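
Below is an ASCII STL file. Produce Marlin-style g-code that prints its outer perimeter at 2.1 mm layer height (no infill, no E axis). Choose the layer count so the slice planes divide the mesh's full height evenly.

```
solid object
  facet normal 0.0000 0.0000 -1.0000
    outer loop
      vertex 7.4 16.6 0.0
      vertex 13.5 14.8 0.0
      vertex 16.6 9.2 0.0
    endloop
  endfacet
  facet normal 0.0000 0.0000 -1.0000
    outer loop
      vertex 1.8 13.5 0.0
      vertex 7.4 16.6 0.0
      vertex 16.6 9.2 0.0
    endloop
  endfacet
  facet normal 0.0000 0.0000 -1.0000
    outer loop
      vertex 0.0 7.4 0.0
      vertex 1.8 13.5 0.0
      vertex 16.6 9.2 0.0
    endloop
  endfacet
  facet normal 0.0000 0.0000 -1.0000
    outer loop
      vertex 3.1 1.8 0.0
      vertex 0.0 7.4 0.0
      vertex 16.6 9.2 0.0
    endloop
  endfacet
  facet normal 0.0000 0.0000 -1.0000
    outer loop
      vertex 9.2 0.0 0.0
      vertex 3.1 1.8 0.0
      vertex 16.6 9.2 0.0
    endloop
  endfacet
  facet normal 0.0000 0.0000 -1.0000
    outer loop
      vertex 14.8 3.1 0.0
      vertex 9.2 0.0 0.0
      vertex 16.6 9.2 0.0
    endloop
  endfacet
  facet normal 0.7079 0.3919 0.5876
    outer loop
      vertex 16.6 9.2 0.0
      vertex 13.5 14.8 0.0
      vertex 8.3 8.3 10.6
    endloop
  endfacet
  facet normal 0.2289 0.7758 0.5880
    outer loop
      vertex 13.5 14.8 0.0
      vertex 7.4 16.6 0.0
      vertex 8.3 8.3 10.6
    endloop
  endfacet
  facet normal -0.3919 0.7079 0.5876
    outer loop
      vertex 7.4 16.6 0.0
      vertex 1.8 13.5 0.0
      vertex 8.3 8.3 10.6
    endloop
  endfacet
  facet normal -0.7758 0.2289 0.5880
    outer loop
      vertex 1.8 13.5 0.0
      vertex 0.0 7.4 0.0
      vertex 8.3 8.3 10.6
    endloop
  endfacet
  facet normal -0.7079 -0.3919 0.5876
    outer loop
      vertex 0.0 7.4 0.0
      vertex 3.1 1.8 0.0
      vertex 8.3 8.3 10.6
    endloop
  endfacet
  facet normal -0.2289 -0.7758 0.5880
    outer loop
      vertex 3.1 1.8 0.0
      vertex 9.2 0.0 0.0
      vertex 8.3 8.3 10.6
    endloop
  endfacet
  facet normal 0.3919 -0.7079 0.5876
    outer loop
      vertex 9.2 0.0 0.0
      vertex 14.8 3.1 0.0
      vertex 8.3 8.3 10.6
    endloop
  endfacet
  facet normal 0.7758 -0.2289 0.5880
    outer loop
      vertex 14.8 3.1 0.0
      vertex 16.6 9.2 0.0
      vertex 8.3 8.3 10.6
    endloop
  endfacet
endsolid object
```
; perimeter-only toolpath
G21 ; units = mm
G90 ; absolute positioning
G28 ; home
; layer 1
G0 Z2.1
G0 X14.9 Y9.0
G1 X12.5 Y13.5
G1 X7.6 Y14.9
G1 X3.1 Y12.5
G1 X1.7 Y7.6
G1 X4.1 Y3.1
G1 X9.0 Y1.7
G1 X13.5 Y4.1
G1 X14.9 Y9.0
; layer 2
G0 Z4.2
G0 X13.3 Y8.8
G1 X11.4 Y12.2
G1 X7.8 Y13.3
G1 X4.4 Y11.4
G1 X3.3 Y7.8
G1 X5.2 Y4.4
G1 X8.8 Y3.3
G1 X12.2 Y5.2
G1 X13.3 Y8.8
; layer 3
G0 Z6.4
G0 X11.6 Y8.7
G1 X10.4 Y10.9
G1 X7.9 Y11.6
G1 X5.7 Y10.4
G1 X5.0 Y7.9
G1 X6.2 Y5.7
G1 X8.7 Y5.0
G1 X10.9 Y6.2
G1 X11.6 Y8.7
; layer 4
G0 Z8.5
G0 X10.0 Y8.5
G1 X9.3 Y9.6
G1 X8.1 Y10.0
G1 X7.0 Y9.3
G1 X6.6 Y8.1
G1 X7.3 Y7.0
G1 X8.5 Y6.6
G1 X9.6 Y7.3
G1 X10.0 Y8.5
M2 ; end

The solid is a regular 8-sided pyramid, base circumscribed radius ≈ 8.3 mm, apex at z ≈ 10.6 mm. Slicing at Δz = 2.1 mm — 5 equal slices spanning the solid's height, so layer i sits at z = i·h/5 — gives 4 non-empty perimeters. Each is a 8-segment closed polygon; G0 lifts to the layer z and rapids to the start vertex, then G1 traces the edges. The cross-section shrinks linearly with z (the slice at the apex is degenerate and omitted).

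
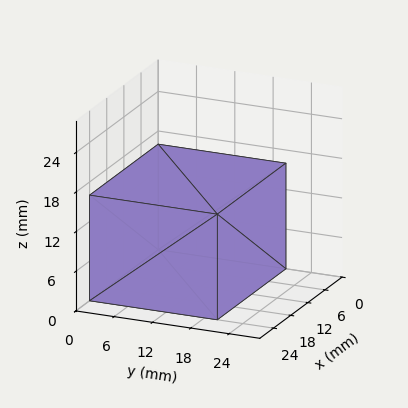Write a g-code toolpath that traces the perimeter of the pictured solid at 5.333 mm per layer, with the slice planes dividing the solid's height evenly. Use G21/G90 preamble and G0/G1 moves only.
Reading the render: the shape is a rectangular box, roughly 24 × 20 mm footprint and 16 mm tall (dimensions read to the nearest mm from the axis ticks). For the g-code, the solid's height is divided into equal slices at the stated Δz and each level perimeter traced with G1 moves after a G0 lift.

; perimeter-only toolpath
G21 ; units = mm
G90 ; absolute positioning
G28 ; home
; layer 1
G0 Z5.333
G0 X0.000 Y0.000
G1 X24.000 Y0.000
G1 X24.000 Y20.000
G1 X0.000 Y20.000
G1 X0.000 Y0.000
; layer 2
G0 Z10.667
G0 X0.000 Y0.000
G1 X24.000 Y0.000
G1 X24.000 Y20.000
G1 X0.000 Y20.000
G1 X0.000 Y0.000
; layer 3
G0 Z16.000
G0 X0.000 Y0.000
G1 X24.000 Y0.000
G1 X24.000 Y20.000
G1 X0.000 Y20.000
G1 X0.000 Y0.000
M2 ; end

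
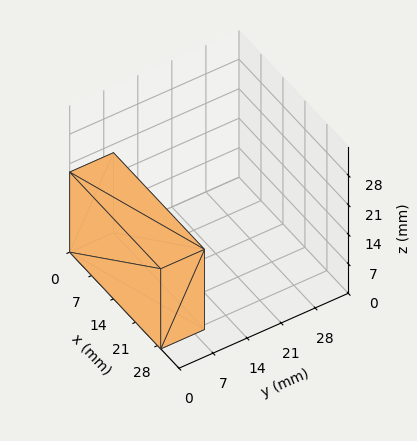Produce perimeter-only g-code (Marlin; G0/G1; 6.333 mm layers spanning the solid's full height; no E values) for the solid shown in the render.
Reading the render: the shape is a rectangular box, roughly 29 × 9 mm footprint and 19 mm tall (dimensions read to the nearest mm from the axis ticks). For the g-code, the solid's height is divided into equal slices at the stated Δz and each level perimeter traced with G1 moves after a G0 lift.

; perimeter-only toolpath
G21 ; units = mm
G90 ; absolute positioning
G28 ; home
; layer 1
G0 Z6.333
G0 X0.000 Y0.000
G1 X29.000 Y0.000
G1 X29.000 Y9.000
G1 X0.000 Y9.000
G1 X0.000 Y0.000
; layer 2
G0 Z12.667
G0 X0.000 Y0.000
G1 X29.000 Y0.000
G1 X29.000 Y9.000
G1 X0.000 Y9.000
G1 X0.000 Y0.000
; layer 3
G0 Z19.000
G0 X0.000 Y0.000
G1 X29.000 Y0.000
G1 X29.000 Y9.000
G1 X0.000 Y9.000
G1 X0.000 Y0.000
M2 ; end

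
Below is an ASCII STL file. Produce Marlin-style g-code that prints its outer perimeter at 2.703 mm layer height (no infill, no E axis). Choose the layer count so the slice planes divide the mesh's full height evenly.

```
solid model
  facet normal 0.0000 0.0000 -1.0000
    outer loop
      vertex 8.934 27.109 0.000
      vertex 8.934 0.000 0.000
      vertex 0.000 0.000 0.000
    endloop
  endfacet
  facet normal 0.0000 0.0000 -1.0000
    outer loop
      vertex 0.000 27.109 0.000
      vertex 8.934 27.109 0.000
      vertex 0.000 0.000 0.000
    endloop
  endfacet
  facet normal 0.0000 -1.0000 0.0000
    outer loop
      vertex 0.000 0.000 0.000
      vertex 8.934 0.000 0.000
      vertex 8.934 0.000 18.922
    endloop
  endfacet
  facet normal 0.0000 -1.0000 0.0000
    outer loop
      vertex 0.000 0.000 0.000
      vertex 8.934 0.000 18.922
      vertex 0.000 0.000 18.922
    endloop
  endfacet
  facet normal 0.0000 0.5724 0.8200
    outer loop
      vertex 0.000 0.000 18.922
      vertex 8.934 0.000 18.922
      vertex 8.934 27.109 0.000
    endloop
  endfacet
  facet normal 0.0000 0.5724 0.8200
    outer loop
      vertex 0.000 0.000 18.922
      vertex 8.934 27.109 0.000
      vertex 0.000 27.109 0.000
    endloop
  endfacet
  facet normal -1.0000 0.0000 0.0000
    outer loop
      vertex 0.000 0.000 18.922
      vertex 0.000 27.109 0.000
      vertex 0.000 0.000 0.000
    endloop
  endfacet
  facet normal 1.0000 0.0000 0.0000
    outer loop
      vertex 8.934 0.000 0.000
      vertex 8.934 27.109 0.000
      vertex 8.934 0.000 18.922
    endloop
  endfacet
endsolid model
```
; perimeter-only toolpath
G21 ; units = mm
G90 ; absolute positioning
G28 ; home
; layer 1
G0 Z2.703
G0 X0.000 Y0.000
G1 X8.934 Y0.000
G1 X8.934 Y23.236
G1 X0.000 Y23.236
G1 X0.000 Y0.000
; layer 2
G0 Z5.406
G0 X0.000 Y0.000
G1 X8.934 Y0.000
G1 X8.934 Y19.364
G1 X0.000 Y19.364
G1 X0.000 Y0.000
; layer 3
G0 Z8.109
G0 X0.000 Y0.000
G1 X8.934 Y0.000
G1 X8.934 Y15.491
G1 X0.000 Y15.491
G1 X0.000 Y0.000
; layer 4
G0 Z10.813
G0 X0.000 Y0.000
G1 X8.934 Y0.000
G1 X8.934 Y11.618
G1 X0.000 Y11.618
G1 X0.000 Y0.000
; layer 5
G0 Z13.516
G0 X0.000 Y0.000
G1 X8.934 Y0.000
G1 X8.934 Y7.745
G1 X0.000 Y7.745
G1 X0.000 Y0.000
; layer 6
G0 Z16.219
G0 X0.000 Y0.000
G1 X8.934 Y0.000
G1 X8.934 Y3.873
G1 X0.000 Y3.873
G1 X0.000 Y0.000
M2 ; end

The solid is a wedge (ramp): 8.93 × 27.1 mm base, rising to 18.9 mm along the y=0 edge and sloping linearly to z=0 at y=27.1. Slicing at Δz = 2.703 mm — 7 equal slices spanning the solid's height, so layer i sits at z = i·h/7 — gives 6 non-empty perimeters. Each is a 4-segment closed polygon; G0 lifts to the layer z and rapids to the start vertex, then G1 traces the edges. The cross-section shrinks linearly with z (the slice at the apex is degenerate and omitted).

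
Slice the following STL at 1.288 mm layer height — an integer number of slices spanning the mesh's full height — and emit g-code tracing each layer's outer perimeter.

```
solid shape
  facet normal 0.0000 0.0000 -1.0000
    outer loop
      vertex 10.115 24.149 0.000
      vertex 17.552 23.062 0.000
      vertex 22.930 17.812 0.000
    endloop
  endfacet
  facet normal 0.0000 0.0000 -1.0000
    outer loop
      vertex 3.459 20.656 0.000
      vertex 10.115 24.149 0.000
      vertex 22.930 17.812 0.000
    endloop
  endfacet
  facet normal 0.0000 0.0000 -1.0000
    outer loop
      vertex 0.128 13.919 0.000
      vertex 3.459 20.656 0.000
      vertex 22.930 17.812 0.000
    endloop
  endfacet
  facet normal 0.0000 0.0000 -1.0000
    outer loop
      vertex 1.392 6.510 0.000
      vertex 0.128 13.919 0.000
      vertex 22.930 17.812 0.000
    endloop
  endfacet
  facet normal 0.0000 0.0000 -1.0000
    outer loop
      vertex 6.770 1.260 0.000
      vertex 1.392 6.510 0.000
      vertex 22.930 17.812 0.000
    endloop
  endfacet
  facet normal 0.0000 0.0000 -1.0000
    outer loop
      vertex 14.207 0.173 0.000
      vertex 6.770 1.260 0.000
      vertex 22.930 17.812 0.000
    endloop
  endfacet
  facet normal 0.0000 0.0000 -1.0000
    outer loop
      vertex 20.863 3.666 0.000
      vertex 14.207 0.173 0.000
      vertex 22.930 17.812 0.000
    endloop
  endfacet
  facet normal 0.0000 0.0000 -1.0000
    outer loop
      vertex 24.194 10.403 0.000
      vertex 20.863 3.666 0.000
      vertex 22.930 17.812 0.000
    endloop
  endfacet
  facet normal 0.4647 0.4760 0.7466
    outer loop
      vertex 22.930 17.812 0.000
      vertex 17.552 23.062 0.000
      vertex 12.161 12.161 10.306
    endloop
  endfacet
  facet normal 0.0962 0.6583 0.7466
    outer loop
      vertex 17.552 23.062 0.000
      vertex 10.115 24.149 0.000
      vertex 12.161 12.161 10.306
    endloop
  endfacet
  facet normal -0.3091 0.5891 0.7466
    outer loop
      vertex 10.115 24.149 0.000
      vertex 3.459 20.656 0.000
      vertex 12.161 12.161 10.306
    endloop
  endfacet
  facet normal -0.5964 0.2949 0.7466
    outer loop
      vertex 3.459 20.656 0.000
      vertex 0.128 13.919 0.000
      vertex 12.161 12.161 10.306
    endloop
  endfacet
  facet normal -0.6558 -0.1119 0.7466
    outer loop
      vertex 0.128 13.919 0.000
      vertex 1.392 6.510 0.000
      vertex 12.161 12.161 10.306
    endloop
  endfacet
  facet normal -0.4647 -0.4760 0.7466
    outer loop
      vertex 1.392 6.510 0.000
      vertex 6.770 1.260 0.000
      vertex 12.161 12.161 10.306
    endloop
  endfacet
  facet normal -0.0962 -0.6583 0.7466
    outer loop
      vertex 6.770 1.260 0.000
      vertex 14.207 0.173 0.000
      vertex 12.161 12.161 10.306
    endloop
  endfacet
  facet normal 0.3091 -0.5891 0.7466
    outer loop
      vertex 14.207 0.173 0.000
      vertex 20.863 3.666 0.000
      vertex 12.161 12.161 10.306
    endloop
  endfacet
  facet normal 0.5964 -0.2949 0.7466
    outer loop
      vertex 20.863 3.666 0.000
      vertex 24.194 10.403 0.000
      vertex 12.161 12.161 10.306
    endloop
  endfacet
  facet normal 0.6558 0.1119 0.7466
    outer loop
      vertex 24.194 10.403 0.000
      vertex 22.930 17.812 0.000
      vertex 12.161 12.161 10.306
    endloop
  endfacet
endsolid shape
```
; perimeter-only toolpath
G21 ; units = mm
G90 ; absolute positioning
G28 ; home
; layer 1
G0 Z1.288
G0 X21.584 Y17.106
G1 X16.878 Y21.699
G1 X10.371 Y22.651
G1 X4.547 Y19.594
G1 X1.632 Y13.699
G1 X2.738 Y7.216
G1 X7.444 Y2.623
G1 X13.951 Y1.671
G1 X19.775 Y4.728
G1 X22.690 Y10.623
G1 X21.584 Y17.106
; layer 2
G0 Z2.576
G0 X20.238 Y16.399
G1 X16.204 Y20.337
G1 X10.627 Y21.152
G1 X5.635 Y18.532
G1 X3.136 Y13.480
G1 X4.084 Y7.923
G1 X8.118 Y3.985
G1 X13.696 Y3.170
G1 X18.688 Y5.790
G1 X21.186 Y10.843
G1 X20.238 Y16.399
; layer 3
G0 Z3.865
G0 X18.892 Y15.693
G1 X15.530 Y18.974
G1 X10.882 Y19.654
G1 X6.722 Y17.470
G1 X4.640 Y13.260
G1 X5.430 Y8.629
G1 X8.792 Y5.348
G1 X13.440 Y4.668
G1 X17.600 Y6.852
G1 X19.682 Y11.062
G1 X18.892 Y15.693
; layer 4
G0 Z5.153
G0 X17.546 Y14.986
G1 X14.857 Y17.611
G1 X11.138 Y18.155
G1 X7.810 Y16.409
G1 X6.144 Y13.040
G1 X6.776 Y9.335
G1 X9.465 Y6.710
G1 X13.184 Y6.167
G1 X16.512 Y7.913
G1 X18.177 Y11.282
G1 X17.546 Y14.986
; layer 5
G0 Z6.441
G0 X16.199 Y14.280
G1 X14.183 Y16.249
G1 X11.394 Y16.657
G1 X8.898 Y15.347
G1 X7.649 Y12.820
G1 X8.123 Y10.042
G1 X10.139 Y8.073
G1 X12.928 Y7.665
G1 X15.424 Y8.975
G1 X16.673 Y11.502
G1 X16.199 Y14.280
; layer 6
G0 Z7.729
G0 X14.853 Y13.574
G1 X13.509 Y14.886
G1 X11.649 Y15.158
G1 X9.986 Y14.285
G1 X9.153 Y12.601
G1 X9.469 Y10.748
G1 X10.813 Y9.436
G1 X12.672 Y9.164
G1 X14.336 Y10.037
G1 X15.169 Y11.721
G1 X14.853 Y13.574
; layer 7
G0 Z9.018
G0 X13.507 Y12.867
G1 X12.835 Y13.524
G1 X11.905 Y13.659
G1 X11.073 Y13.223
G1 X10.657 Y12.381
G1 X10.815 Y11.455
G1 X11.487 Y10.798
G1 X12.417 Y10.662
G1 X13.249 Y11.099
G1 X13.665 Y11.941
G1 X13.507 Y12.867
M2 ; end

The solid is a regular 10-sided pyramid, base circumscribed radius ≈ 12.2 mm, apex at z ≈ 10.3 mm. Slicing at Δz = 1.288 mm — 8 equal slices spanning the solid's height, so layer i sits at z = i·h/8 — gives 7 non-empty perimeters. Each is a 10-segment closed polygon; G0 lifts to the layer z and rapids to the start vertex, then G1 traces the edges. The cross-section shrinks linearly with z (the slice at the apex is degenerate and omitted).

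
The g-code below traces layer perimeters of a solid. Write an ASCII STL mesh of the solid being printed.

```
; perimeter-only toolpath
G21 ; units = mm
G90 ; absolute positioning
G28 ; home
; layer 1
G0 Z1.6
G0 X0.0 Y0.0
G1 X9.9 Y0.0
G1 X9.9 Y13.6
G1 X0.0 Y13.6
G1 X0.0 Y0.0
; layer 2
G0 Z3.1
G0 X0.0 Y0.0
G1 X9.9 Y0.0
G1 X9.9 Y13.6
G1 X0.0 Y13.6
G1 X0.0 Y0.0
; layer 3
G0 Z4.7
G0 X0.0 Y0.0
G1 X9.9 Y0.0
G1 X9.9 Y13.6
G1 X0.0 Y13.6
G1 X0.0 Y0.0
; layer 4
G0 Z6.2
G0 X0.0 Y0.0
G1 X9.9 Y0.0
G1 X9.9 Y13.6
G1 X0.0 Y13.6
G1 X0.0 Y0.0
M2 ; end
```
solid part
  facet normal 0.0000 0.0000 -1.0000
    outer loop
      vertex 9.9 13.6 0.0
      vertex 9.9 0.0 0.0
      vertex 0.0 0.0 0.0
    endloop
  endfacet
  facet normal 0.0000 0.0000 -1.0000
    outer loop
      vertex 0.0 13.6 0.0
      vertex 9.9 13.6 0.0
      vertex 0.0 0.0 0.0
    endloop
  endfacet
  facet normal 0.0000 0.0000 1.0000
    outer loop
      vertex 0.0 0.0 6.2
      vertex 9.9 0.0 6.2
      vertex 9.9 13.6 6.2
    endloop
  endfacet
  facet normal 0.0000 0.0000 1.0000
    outer loop
      vertex 0.0 0.0 6.2
      vertex 9.9 13.6 6.2
      vertex 0.0 13.6 6.2
    endloop
  endfacet
  facet normal 0.0000 -1.0000 0.0000
    outer loop
      vertex 0.0 0.0 0.0
      vertex 9.9 0.0 0.0
      vertex 9.9 0.0 6.2
    endloop
  endfacet
  facet normal 0.0000 -1.0000 0.0000
    outer loop
      vertex 0.0 0.0 0.0
      vertex 9.9 0.0 6.2
      vertex 0.0 0.0 6.2
    endloop
  endfacet
  facet normal 0.0000 1.0000 0.0000
    outer loop
      vertex 9.9 13.6 6.2
      vertex 9.9 13.6 0.0
      vertex 0.0 13.6 0.0
    endloop
  endfacet
  facet normal 0.0000 1.0000 0.0000
    outer loop
      vertex 0.0 13.6 6.2
      vertex 9.9 13.6 6.2
      vertex 0.0 13.6 0.0
    endloop
  endfacet
  facet normal -1.0000 0.0000 0.0000
    outer loop
      vertex 0.0 13.6 6.2
      vertex 0.0 13.6 0.0
      vertex 0.0 0.0 0.0
    endloop
  endfacet
  facet normal -1.0000 0.0000 0.0000
    outer loop
      vertex 0.0 0.0 6.2
      vertex 0.0 13.6 6.2
      vertex 0.0 0.0 0.0
    endloop
  endfacet
  facet normal 1.0000 0.0000 0.0000
    outer loop
      vertex 9.9 0.0 0.0
      vertex 9.9 13.6 0.0
      vertex 9.9 13.6 6.2
    endloop
  endfacet
  facet normal 1.0000 0.0000 0.0000
    outer loop
      vertex 9.9 0.0 0.0
      vertex 9.9 13.6 6.2
      vertex 9.9 0.0 6.2
    endloop
  endfacet
endsolid part

The G0 Z moves step by Δz≈1.6 mm. Every layer's G1 loop is the same polygon, so the solid is a straight extrusion of it from z=0 to z≈6.2. Closing with flat bottom and top caps and triangulating gives 12 facets — a rectangular box, roughly 9.9 × 13.6 mm footprint and 6.2 mm tall.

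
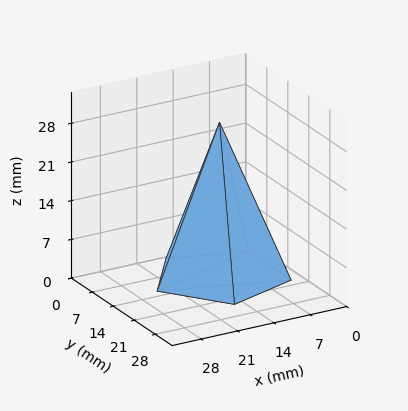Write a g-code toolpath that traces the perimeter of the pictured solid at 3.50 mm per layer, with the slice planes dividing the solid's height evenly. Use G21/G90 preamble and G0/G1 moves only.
Reading the render: the shape is a regular 5-sided pyramid, base circumscribed radius ≈ 12 mm, apex at z ≈ 28 mm (dimensions read to the nearest mm from the axis ticks). For the g-code, the solid's height is divided into equal slices at the stated Δz and each level perimeter traced with G1 moves after a G0 lift.

; perimeter-only toolpath
G21 ; units = mm
G90 ; absolute positioning
G28 ; home
; layer 1
G0 Z3.50
G0 X22.50 Y12.00
G1 X15.25 Y21.98
G1 X3.50 Y18.17
G1 X3.50 Y5.83
G1 X15.25 Y2.02
G1 X22.50 Y12.00
; layer 2
G0 Z7.00
G0 X21.00 Y12.00
G1 X14.78 Y20.56
G1 X4.72 Y17.29
G1 X4.72 Y6.71
G1 X14.78 Y3.44
G1 X21.00 Y12.00
; layer 3
G0 Z10.50
G0 X19.50 Y12.00
G1 X14.32 Y19.13
G1 X5.93 Y16.41
G1 X5.93 Y7.59
G1 X14.32 Y4.87
G1 X19.50 Y12.00
; layer 4
G0 Z14.00
G0 X18.00 Y12.00
G1 X13.86 Y17.70
G1 X7.14 Y15.53
G1 X7.14 Y8.47
G1 X13.86 Y6.29
G1 X18.00 Y12.00
; layer 5
G0 Z17.50
G0 X16.50 Y12.00
G1 X13.39 Y16.28
G1 X8.36 Y14.64
G1 X8.36 Y9.36
G1 X13.39 Y7.72
G1 X16.50 Y12.00
; layer 6
G0 Z21.00
G0 X15.00 Y12.00
G1 X12.93 Y14.85
G1 X9.57 Y13.76
G1 X9.57 Y10.24
G1 X12.93 Y9.15
G1 X15.00 Y12.00
; layer 7
G0 Z24.50
G0 X13.50 Y12.00
G1 X12.46 Y13.43
G1 X10.79 Y12.88
G1 X10.79 Y11.12
G1 X12.46 Y10.57
G1 X13.50 Y12.00
M2 ; end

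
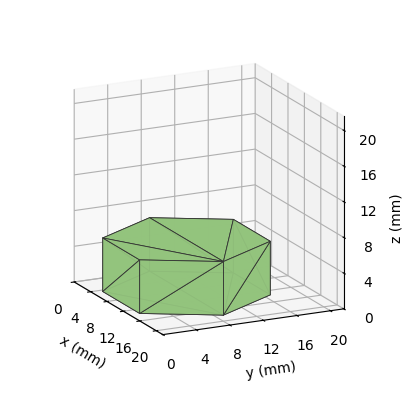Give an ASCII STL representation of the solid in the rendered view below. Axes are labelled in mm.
Reading the render: the shape is a regular 6-sided prism (a cylinder approximated with 6 flat sides), circumscribed radius ≈ 9 mm, height ≈ 6 mm (dimensions read to the nearest mm from the axis ticks). For the STL, each face is triangulated and given an outward normal.

solid part
  facet normal 0.0000 0.0000 -1.0000
    outer loop
      vertex 4.500 16.794 0.000
      vertex 13.500 16.794 0.000
      vertex 18.000 9.000 0.000
    endloop
  endfacet
  facet normal 0.0000 0.0000 -1.0000
    outer loop
      vertex 0.000 9.000 0.000
      vertex 4.500 16.794 0.000
      vertex 18.000 9.000 0.000
    endloop
  endfacet
  facet normal 0.0000 0.0000 -1.0000
    outer loop
      vertex 4.500 1.206 0.000
      vertex 0.000 9.000 0.000
      vertex 18.000 9.000 0.000
    endloop
  endfacet
  facet normal 0.0000 0.0000 -1.0000
    outer loop
      vertex 13.500 1.206 0.000
      vertex 4.500 1.206 0.000
      vertex 18.000 9.000 0.000
    endloop
  endfacet
  facet normal 0.0000 0.0000 1.0000
    outer loop
      vertex 18.000 9.000 6.000
      vertex 13.500 16.794 6.000
      vertex 4.500 16.794 6.000
    endloop
  endfacet
  facet normal 0.0000 0.0000 1.0000
    outer loop
      vertex 18.000 9.000 6.000
      vertex 4.500 16.794 6.000
      vertex 0.000 9.000 6.000
    endloop
  endfacet
  facet normal 0.0000 0.0000 1.0000
    outer loop
      vertex 18.000 9.000 6.000
      vertex 0.000 9.000 6.000
      vertex 4.500 1.206 6.000
    endloop
  endfacet
  facet normal 0.0000 0.0000 1.0000
    outer loop
      vertex 18.000 9.000 6.000
      vertex 4.500 1.206 6.000
      vertex 13.500 1.206 6.000
    endloop
  endfacet
  facet normal 0.8660 0.5000 0.0000
    outer loop
      vertex 18.000 9.000 0.000
      vertex 13.500 16.794 0.000
      vertex 13.500 16.794 6.000
    endloop
  endfacet
  facet normal 0.8660 0.5000 0.0000
    outer loop
      vertex 18.000 9.000 0.000
      vertex 13.500 16.794 6.000
      vertex 18.000 9.000 6.000
    endloop
  endfacet
  facet normal 0.0000 1.0000 0.0000
    outer loop
      vertex 13.500 16.794 0.000
      vertex 4.500 16.794 0.000
      vertex 4.500 16.794 6.000
    endloop
  endfacet
  facet normal 0.0000 1.0000 0.0000
    outer loop
      vertex 13.500 16.794 0.000
      vertex 4.500 16.794 6.000
      vertex 13.500 16.794 6.000
    endloop
  endfacet
  facet normal -0.8660 0.5000 0.0000
    outer loop
      vertex 4.500 16.794 0.000
      vertex 0.000 9.000 0.000
      vertex 0.000 9.000 6.000
    endloop
  endfacet
  facet normal -0.8660 0.5000 0.0000
    outer loop
      vertex 4.500 16.794 0.000
      vertex 0.000 9.000 6.000
      vertex 4.500 16.794 6.000
    endloop
  endfacet
  facet normal -0.8660 -0.5000 0.0000
    outer loop
      vertex 0.000 9.000 0.000
      vertex 4.500 1.206 0.000
      vertex 4.500 1.206 6.000
    endloop
  endfacet
  facet normal -0.8660 -0.5000 0.0000
    outer loop
      vertex 0.000 9.000 0.000
      vertex 4.500 1.206 6.000
      vertex 0.000 9.000 6.000
    endloop
  endfacet
  facet normal 0.0000 -1.0000 0.0000
    outer loop
      vertex 4.500 1.206 0.000
      vertex 13.500 1.206 0.000
      vertex 13.500 1.206 6.000
    endloop
  endfacet
  facet normal 0.0000 -1.0000 0.0000
    outer loop
      vertex 4.500 1.206 0.000
      vertex 13.500 1.206 6.000
      vertex 4.500 1.206 6.000
    endloop
  endfacet
  facet normal 0.8660 -0.5000 0.0000
    outer loop
      vertex 13.500 1.206 0.000
      vertex 18.000 9.000 0.000
      vertex 18.000 9.000 6.000
    endloop
  endfacet
  facet normal 0.8660 -0.5000 0.0000
    outer loop
      vertex 13.500 1.206 0.000
      vertex 18.000 9.000 6.000
      vertex 13.500 1.206 6.000
    endloop
  endfacet
endsolid part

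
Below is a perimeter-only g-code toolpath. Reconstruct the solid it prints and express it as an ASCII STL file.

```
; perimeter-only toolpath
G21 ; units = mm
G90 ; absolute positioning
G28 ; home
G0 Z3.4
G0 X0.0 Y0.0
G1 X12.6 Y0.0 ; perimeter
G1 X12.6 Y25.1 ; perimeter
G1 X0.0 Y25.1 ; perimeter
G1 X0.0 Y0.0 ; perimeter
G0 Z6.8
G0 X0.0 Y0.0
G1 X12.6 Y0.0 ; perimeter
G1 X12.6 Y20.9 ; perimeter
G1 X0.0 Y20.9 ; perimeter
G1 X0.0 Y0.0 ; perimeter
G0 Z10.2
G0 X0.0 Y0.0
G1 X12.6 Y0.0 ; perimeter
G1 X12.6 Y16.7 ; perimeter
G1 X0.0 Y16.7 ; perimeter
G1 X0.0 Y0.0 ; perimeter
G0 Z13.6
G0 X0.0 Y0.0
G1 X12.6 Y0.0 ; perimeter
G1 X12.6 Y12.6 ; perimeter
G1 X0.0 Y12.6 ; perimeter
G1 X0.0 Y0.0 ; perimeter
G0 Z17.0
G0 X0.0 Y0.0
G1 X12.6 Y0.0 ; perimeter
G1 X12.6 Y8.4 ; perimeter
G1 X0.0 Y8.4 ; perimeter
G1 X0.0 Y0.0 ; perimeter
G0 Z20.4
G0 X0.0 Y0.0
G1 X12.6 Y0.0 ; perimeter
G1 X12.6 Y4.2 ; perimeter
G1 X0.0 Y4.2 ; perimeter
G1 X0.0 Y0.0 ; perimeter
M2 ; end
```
solid part
  facet normal 0.0000 0.0000 -1.0000
    outer loop
      vertex 12.6 29.3 0.0
      vertex 12.6 0.0 0.0
      vertex 0.0 0.0 0.0
    endloop
  endfacet
  facet normal 0.0000 0.0000 -1.0000
    outer loop
      vertex 0.0 29.3 0.0
      vertex 12.6 29.3 0.0
      vertex 0.0 0.0 0.0
    endloop
  endfacet
  facet normal 0.0000 -1.0000 0.0000
    outer loop
      vertex 0.0 0.0 0.0
      vertex 12.6 0.0 0.0
      vertex 12.6 0.0 23.8
    endloop
  endfacet
  facet normal 0.0000 -1.0000 0.0000
    outer loop
      vertex 0.0 0.0 0.0
      vertex 12.6 0.0 23.8
      vertex 0.0 0.0 23.8
    endloop
  endfacet
  facet normal 0.0000 0.6305 0.7762
    outer loop
      vertex 0.0 0.0 23.8
      vertex 12.6 0.0 23.8
      vertex 12.6 29.3 0.0
    endloop
  endfacet
  facet normal 0.0000 0.6305 0.7762
    outer loop
      vertex 0.0 0.0 23.8
      vertex 12.6 29.3 0.0
      vertex 0.0 29.3 0.0
    endloop
  endfacet
  facet normal -1.0000 0.0000 0.0000
    outer loop
      vertex 0.0 0.0 23.8
      vertex 0.0 29.3 0.0
      vertex 0.0 0.0 0.0
    endloop
  endfacet
  facet normal 1.0000 0.0000 0.0000
    outer loop
      vertex 12.6 0.0 0.0
      vertex 12.6 29.3 0.0
      vertex 12.6 0.0 23.8
    endloop
  endfacet
endsolid part

The G0 Z moves step by Δz≈3.4 mm. The G1 loops shrink linearly with z, so the solid tapers from its base footprint up to z≈23.8. Closing with a flat bottom cap and the tapered top and triangulating gives 8 facets — a wedge (ramp): 12.6 × 29.3 mm base, rising to 23.8 mm along the y=0 edge and sloping linearly to z=0 at y=29.3.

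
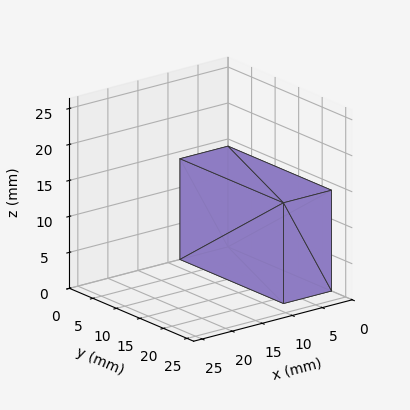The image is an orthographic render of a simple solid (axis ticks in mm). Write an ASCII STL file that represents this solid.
Reading the render: the shape is a rectangular box, roughly 8 × 22 mm footprint and 14 mm tall (dimensions read to the nearest mm from the axis ticks). For the STL, each face is triangulated and given an outward normal.

solid part
  facet normal 0.0000 0.0000 -1.0000
    outer loop
      vertex 8.00 22.00 0.00
      vertex 8.00 0.00 0.00
      vertex 0.00 0.00 0.00
    endloop
  endfacet
  facet normal 0.0000 0.0000 -1.0000
    outer loop
      vertex 0.00 22.00 0.00
      vertex 8.00 22.00 0.00
      vertex 0.00 0.00 0.00
    endloop
  endfacet
  facet normal 0.0000 0.0000 1.0000
    outer loop
      vertex 0.00 0.00 14.00
      vertex 8.00 0.00 14.00
      vertex 8.00 22.00 14.00
    endloop
  endfacet
  facet normal 0.0000 0.0000 1.0000
    outer loop
      vertex 0.00 0.00 14.00
      vertex 8.00 22.00 14.00
      vertex 0.00 22.00 14.00
    endloop
  endfacet
  facet normal 0.0000 -1.0000 0.0000
    outer loop
      vertex 0.00 0.00 0.00
      vertex 8.00 0.00 0.00
      vertex 8.00 0.00 14.00
    endloop
  endfacet
  facet normal 0.0000 -1.0000 0.0000
    outer loop
      vertex 0.00 0.00 0.00
      vertex 8.00 0.00 14.00
      vertex 0.00 0.00 14.00
    endloop
  endfacet
  facet normal 0.0000 1.0000 0.0000
    outer loop
      vertex 8.00 22.00 14.00
      vertex 8.00 22.00 0.00
      vertex 0.00 22.00 0.00
    endloop
  endfacet
  facet normal 0.0000 1.0000 0.0000
    outer loop
      vertex 0.00 22.00 14.00
      vertex 8.00 22.00 14.00
      vertex 0.00 22.00 0.00
    endloop
  endfacet
  facet normal -1.0000 0.0000 0.0000
    outer loop
      vertex 0.00 22.00 14.00
      vertex 0.00 22.00 0.00
      vertex 0.00 0.00 0.00
    endloop
  endfacet
  facet normal -1.0000 0.0000 0.0000
    outer loop
      vertex 0.00 0.00 14.00
      vertex 0.00 22.00 14.00
      vertex 0.00 0.00 0.00
    endloop
  endfacet
  facet normal 1.0000 0.0000 0.0000
    outer loop
      vertex 8.00 0.00 0.00
      vertex 8.00 22.00 0.00
      vertex 8.00 22.00 14.00
    endloop
  endfacet
  facet normal 1.0000 0.0000 0.0000
    outer loop
      vertex 8.00 0.00 0.00
      vertex 8.00 22.00 14.00
      vertex 8.00 0.00 14.00
    endloop
  endfacet
endsolid part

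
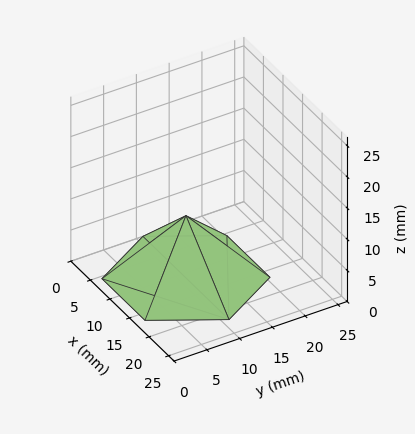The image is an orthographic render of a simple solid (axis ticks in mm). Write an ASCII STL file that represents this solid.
Reading the render: the shape is a regular 6-sided pyramid, base circumscribed radius ≈ 11 mm, apex at z ≈ 10 mm (dimensions read to the nearest mm from the axis ticks). For the STL, each face is triangulated and given an outward normal.

solid part
  facet normal 0.0000 0.0000 -1.0000
    outer loop
      vertex 5.50 20.53 0.00
      vertex 16.50 20.53 0.00
      vertex 22.00 11.00 0.00
    endloop
  endfacet
  facet normal 0.0000 0.0000 -1.0000
    outer loop
      vertex 0.00 11.00 0.00
      vertex 5.50 20.53 0.00
      vertex 22.00 11.00 0.00
    endloop
  endfacet
  facet normal 0.0000 0.0000 -1.0000
    outer loop
      vertex 5.50 1.47 0.00
      vertex 0.00 11.00 0.00
      vertex 22.00 11.00 0.00
    endloop
  endfacet
  facet normal 0.0000 0.0000 -1.0000
    outer loop
      vertex 16.50 1.47 0.00
      vertex 5.50 1.47 0.00
      vertex 22.00 11.00 0.00
    endloop
  endfacet
  facet normal 0.6271 0.3619 0.6898
    outer loop
      vertex 22.00 11.00 0.00
      vertex 16.50 20.53 0.00
      vertex 11.00 11.00 10.00
    endloop
  endfacet
  facet normal 0.0000 0.7239 0.6899
    outer loop
      vertex 16.50 20.53 0.00
      vertex 5.50 20.53 0.00
      vertex 11.00 11.00 10.00
    endloop
  endfacet
  facet normal -0.6271 0.3619 0.6898
    outer loop
      vertex 5.50 20.53 0.00
      vertex 0.00 11.00 0.00
      vertex 11.00 11.00 10.00
    endloop
  endfacet
  facet normal -0.6271 -0.3619 0.6898
    outer loop
      vertex 0.00 11.00 0.00
      vertex 5.50 1.47 0.00
      vertex 11.00 11.00 10.00
    endloop
  endfacet
  facet normal 0.0000 -0.7239 0.6899
    outer loop
      vertex 5.50 1.47 0.00
      vertex 16.50 1.47 0.00
      vertex 11.00 11.00 10.00
    endloop
  endfacet
  facet normal 0.6271 -0.3619 0.6898
    outer loop
      vertex 16.50 1.47 0.00
      vertex 22.00 11.00 0.00
      vertex 11.00 11.00 10.00
    endloop
  endfacet
endsolid part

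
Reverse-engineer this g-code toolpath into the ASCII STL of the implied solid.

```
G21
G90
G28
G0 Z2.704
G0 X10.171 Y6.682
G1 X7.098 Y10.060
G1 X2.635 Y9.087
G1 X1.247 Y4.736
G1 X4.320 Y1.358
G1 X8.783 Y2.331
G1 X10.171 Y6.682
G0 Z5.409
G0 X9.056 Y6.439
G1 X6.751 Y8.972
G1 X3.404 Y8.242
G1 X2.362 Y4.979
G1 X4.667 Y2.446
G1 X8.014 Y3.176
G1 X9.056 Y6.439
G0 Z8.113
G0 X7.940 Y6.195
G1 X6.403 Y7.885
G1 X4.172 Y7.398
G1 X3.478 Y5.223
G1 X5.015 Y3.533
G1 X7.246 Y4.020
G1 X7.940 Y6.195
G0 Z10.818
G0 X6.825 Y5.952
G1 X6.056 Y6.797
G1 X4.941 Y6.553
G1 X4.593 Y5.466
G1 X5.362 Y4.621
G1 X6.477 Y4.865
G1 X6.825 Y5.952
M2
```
solid part
  facet normal 0.0000 0.0000 -1.0000
    outer loop
      vertex 1.867 9.931 0.000
      vertex 7.445 11.148 0.000
      vertex 11.287 6.925 0.000
    endloop
  endfacet
  facet normal 0.0000 0.0000 -1.0000
    outer loop
      vertex 0.131 4.493 0.000
      vertex 1.867 9.931 0.000
      vertex 11.287 6.925 0.000
    endloop
  endfacet
  facet normal 0.0000 0.0000 -1.0000
    outer loop
      vertex 3.973 0.270 0.000
      vertex 0.131 4.493 0.000
      vertex 11.287 6.925 0.000
    endloop
  endfacet
  facet normal 0.0000 0.0000 -1.0000
    outer loop
      vertex 9.551 1.487 0.000
      vertex 3.973 0.270 0.000
      vertex 11.287 6.925 0.000
    endloop
  endfacet
  facet normal 0.6947 0.6320 0.3434
    outer loop
      vertex 11.287 6.925 0.000
      vertex 7.445 11.148 0.000
      vertex 5.709 5.709 13.522
    endloop
  endfacet
  facet normal -0.2002 0.9176 0.3434
    outer loop
      vertex 7.445 11.148 0.000
      vertex 1.867 9.931 0.000
      vertex 5.709 5.709 13.522
    endloop
  endfacet
  facet normal -0.8947 0.2856 0.3434
    outer loop
      vertex 1.867 9.931 0.000
      vertex 0.131 4.493 0.000
      vertex 5.709 5.709 13.522
    endloop
  endfacet
  facet normal -0.6947 -0.6320 0.3434
    outer loop
      vertex 0.131 4.493 0.000
      vertex 3.973 0.270 0.000
      vertex 5.709 5.709 13.522
    endloop
  endfacet
  facet normal 0.2002 -0.9176 0.3434
    outer loop
      vertex 3.973 0.270 0.000
      vertex 9.551 1.487 0.000
      vertex 5.709 5.709 13.522
    endloop
  endfacet
  facet normal 0.8947 -0.2856 0.3434
    outer loop
      vertex 9.551 1.487 0.000
      vertex 11.287 6.925 0.000
      vertex 5.709 5.709 13.522
    endloop
  endfacet
endsolid part

The G0 Z moves step by Δz≈2.704 mm. The G1 loops shrink linearly with z, so the solid tapers from its base footprint up to z≈13.5. Closing with a flat bottom cap and the tapered top and triangulating gives 10 facets — a regular 6-sided pyramid, base circumscribed radius ≈ 5.71 mm, apex at z ≈ 13.5 mm.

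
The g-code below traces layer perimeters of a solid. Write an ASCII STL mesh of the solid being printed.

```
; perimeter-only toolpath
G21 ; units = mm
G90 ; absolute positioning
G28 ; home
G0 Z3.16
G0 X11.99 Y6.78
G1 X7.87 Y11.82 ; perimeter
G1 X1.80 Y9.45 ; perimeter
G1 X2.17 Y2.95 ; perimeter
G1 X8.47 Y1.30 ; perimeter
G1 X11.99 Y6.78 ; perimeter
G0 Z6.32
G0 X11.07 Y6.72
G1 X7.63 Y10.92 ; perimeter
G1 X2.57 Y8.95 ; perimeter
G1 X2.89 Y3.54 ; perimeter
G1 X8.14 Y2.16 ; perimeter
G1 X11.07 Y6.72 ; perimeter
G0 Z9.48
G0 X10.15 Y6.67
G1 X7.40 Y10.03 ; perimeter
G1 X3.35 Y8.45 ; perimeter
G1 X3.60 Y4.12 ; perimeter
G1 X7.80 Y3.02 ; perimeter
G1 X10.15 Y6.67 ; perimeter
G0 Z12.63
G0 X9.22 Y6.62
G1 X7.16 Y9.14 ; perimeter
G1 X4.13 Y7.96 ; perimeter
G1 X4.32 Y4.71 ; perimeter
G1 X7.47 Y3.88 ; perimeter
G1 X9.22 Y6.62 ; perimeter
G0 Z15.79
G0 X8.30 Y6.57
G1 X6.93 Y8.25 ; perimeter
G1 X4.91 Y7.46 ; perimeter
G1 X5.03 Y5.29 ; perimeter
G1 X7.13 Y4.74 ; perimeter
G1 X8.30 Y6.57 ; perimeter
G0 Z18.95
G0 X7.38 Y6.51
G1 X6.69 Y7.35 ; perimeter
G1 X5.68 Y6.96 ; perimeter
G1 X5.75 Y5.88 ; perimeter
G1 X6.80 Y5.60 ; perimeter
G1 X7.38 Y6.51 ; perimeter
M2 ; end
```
solid part
  facet normal 0.0000 0.0000 -1.0000
    outer loop
      vertex 1.02 9.95 0.00
      vertex 8.10 12.71 0.00
      vertex 12.91 6.83 0.00
    endloop
  endfacet
  facet normal 0.0000 0.0000 -1.0000
    outer loop
      vertex 1.46 2.37 0.00
      vertex 1.02 9.95 0.00
      vertex 12.91 6.83 0.00
    endloop
  endfacet
  facet normal 0.0000 0.0000 -1.0000
    outer loop
      vertex 8.81 0.44 0.00
      vertex 1.46 2.37 0.00
      vertex 12.91 6.83 0.00
    endloop
  endfacet
  facet normal 0.7533 0.6162 0.2301
    outer loop
      vertex 12.91 6.83 0.00
      vertex 8.10 12.71 0.00
      vertex 6.46 6.46 22.11
    endloop
  endfacet
  facet normal -0.3535 0.9067 0.2301
    outer loop
      vertex 8.10 12.71 0.00
      vertex 1.02 9.95 0.00
      vertex 6.46 6.46 22.11
    endloop
  endfacet
  facet normal -0.9715 -0.0564 0.2301
    outer loop
      vertex 1.02 9.95 0.00
      vertex 1.46 2.37 0.00
      vertex 6.46 6.46 22.11
    endloop
  endfacet
  facet normal -0.2472 -0.9413 0.2300
    outer loop
      vertex 1.46 2.37 0.00
      vertex 8.81 0.44 0.00
      vertex 6.46 6.46 22.11
    endloop
  endfacet
  facet normal 0.8191 -0.5255 0.2301
    outer loop
      vertex 8.81 0.44 0.00
      vertex 12.91 6.83 0.00
      vertex 6.46 6.46 22.11
    endloop
  endfacet
endsolid part

The G0 Z moves step by Δz≈3.16 mm. The G1 loops shrink linearly with z, so the solid tapers from its base footprint up to z≈22.1. Closing with a flat bottom cap and the tapered top and triangulating gives 8 facets — a regular 5-sided pyramid, base circumscribed radius ≈ 6.46 mm, apex at z ≈ 22.1 mm.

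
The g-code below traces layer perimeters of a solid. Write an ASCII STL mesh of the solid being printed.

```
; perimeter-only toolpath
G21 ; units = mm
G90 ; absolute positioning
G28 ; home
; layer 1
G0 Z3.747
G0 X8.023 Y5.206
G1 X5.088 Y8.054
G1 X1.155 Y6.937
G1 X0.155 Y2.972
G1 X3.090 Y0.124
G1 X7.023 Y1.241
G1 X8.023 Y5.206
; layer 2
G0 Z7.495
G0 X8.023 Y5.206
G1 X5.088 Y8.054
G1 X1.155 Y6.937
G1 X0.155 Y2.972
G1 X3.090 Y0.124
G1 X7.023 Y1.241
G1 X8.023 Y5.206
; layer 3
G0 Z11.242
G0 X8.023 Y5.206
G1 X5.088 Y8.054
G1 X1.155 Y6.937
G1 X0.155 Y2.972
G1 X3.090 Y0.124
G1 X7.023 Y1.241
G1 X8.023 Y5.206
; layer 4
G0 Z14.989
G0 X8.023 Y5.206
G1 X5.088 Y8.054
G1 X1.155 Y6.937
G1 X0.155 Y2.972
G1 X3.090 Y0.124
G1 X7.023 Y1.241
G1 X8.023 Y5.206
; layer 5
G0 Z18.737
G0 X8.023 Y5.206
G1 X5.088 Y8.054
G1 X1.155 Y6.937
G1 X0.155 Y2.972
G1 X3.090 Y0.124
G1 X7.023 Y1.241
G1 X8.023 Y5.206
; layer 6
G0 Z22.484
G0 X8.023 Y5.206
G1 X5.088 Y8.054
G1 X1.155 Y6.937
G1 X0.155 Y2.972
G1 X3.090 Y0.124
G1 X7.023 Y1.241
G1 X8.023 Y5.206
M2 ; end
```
solid part
  facet normal 0.0000 0.0000 -1.0000
    outer loop
      vertex 1.155 6.937 0.000
      vertex 5.088 8.054 0.000
      vertex 8.023 5.206 0.000
    endloop
  endfacet
  facet normal 0.0000 0.0000 -1.0000
    outer loop
      vertex 0.155 2.972 0.000
      vertex 1.155 6.937 0.000
      vertex 8.023 5.206 0.000
    endloop
  endfacet
  facet normal 0.0000 0.0000 -1.0000
    outer loop
      vertex 3.090 0.124 0.000
      vertex 0.155 2.972 0.000
      vertex 8.023 5.206 0.000
    endloop
  endfacet
  facet normal 0.0000 0.0000 -1.0000
    outer loop
      vertex 7.023 1.241 0.000
      vertex 3.090 0.124 0.000
      vertex 8.023 5.206 0.000
    endloop
  endfacet
  facet normal 0.0000 0.0000 1.0000
    outer loop
      vertex 8.023 5.206 22.484
      vertex 5.088 8.054 22.484
      vertex 1.155 6.937 22.484
    endloop
  endfacet
  facet normal 0.0000 0.0000 1.0000
    outer loop
      vertex 8.023 5.206 22.484
      vertex 1.155 6.937 22.484
      vertex 0.155 2.972 22.484
    endloop
  endfacet
  facet normal 0.0000 0.0000 1.0000
    outer loop
      vertex 8.023 5.206 22.484
      vertex 0.155 2.972 22.484
      vertex 3.090 0.124 22.484
    endloop
  endfacet
  facet normal 0.0000 0.0000 1.0000
    outer loop
      vertex 8.023 5.206 22.484
      vertex 3.090 0.124 22.484
      vertex 7.023 1.241 22.484
    endloop
  endfacet
  facet normal 0.6964 0.7177 0.0000
    outer loop
      vertex 8.023 5.206 0.000
      vertex 5.088 8.054 0.000
      vertex 5.088 8.054 22.484
    endloop
  endfacet
  facet normal 0.6964 0.7177 0.0000
    outer loop
      vertex 8.023 5.206 0.000
      vertex 5.088 8.054 22.484
      vertex 8.023 5.206 22.484
    endloop
  endfacet
  facet normal -0.2732 0.9620 0.0000
    outer loop
      vertex 5.088 8.054 0.000
      vertex 1.155 6.937 0.000
      vertex 1.155 6.937 22.484
    endloop
  endfacet
  facet normal -0.2732 0.9620 0.0000
    outer loop
      vertex 5.088 8.054 0.000
      vertex 1.155 6.937 22.484
      vertex 5.088 8.054 22.484
    endloop
  endfacet
  facet normal -0.9696 0.2445 0.0000
    outer loop
      vertex 1.155 6.937 0.000
      vertex 0.155 2.972 0.000
      vertex 0.155 2.972 22.484
    endloop
  endfacet
  facet normal -0.9696 0.2445 0.0000
    outer loop
      vertex 1.155 6.937 0.000
      vertex 0.155 2.972 22.484
      vertex 1.155 6.937 22.484
    endloop
  endfacet
  facet normal -0.6964 -0.7177 0.0000
    outer loop
      vertex 0.155 2.972 0.000
      vertex 3.090 0.124 0.000
      vertex 3.090 0.124 22.484
    endloop
  endfacet
  facet normal -0.6964 -0.7177 0.0000
    outer loop
      vertex 0.155 2.972 0.000
      vertex 3.090 0.124 22.484
      vertex 0.155 2.972 22.484
    endloop
  endfacet
  facet normal 0.2732 -0.9620 0.0000
    outer loop
      vertex 3.090 0.124 0.000
      vertex 7.023 1.241 0.000
      vertex 7.023 1.241 22.484
    endloop
  endfacet
  facet normal 0.2732 -0.9620 0.0000
    outer loop
      vertex 3.090 0.124 0.000
      vertex 7.023 1.241 22.484
      vertex 3.090 0.124 22.484
    endloop
  endfacet
  facet normal 0.9696 -0.2445 0.0000
    outer loop
      vertex 7.023 1.241 0.000
      vertex 8.023 5.206 0.000
      vertex 8.023 5.206 22.484
    endloop
  endfacet
  facet normal 0.9696 -0.2445 0.0000
    outer loop
      vertex 7.023 1.241 0.000
      vertex 8.023 5.206 22.484
      vertex 7.023 1.241 22.484
    endloop
  endfacet
endsolid part

The G0 Z moves step by Δz≈3.747 mm. Every layer's G1 loop is the same polygon, so the solid is a straight extrusion of it from z=0 to z≈22.5. Closing with flat bottom and top caps and triangulating gives 20 facets — a regular 6-sided prism (a cylinder approximated with 6 flat sides), circumscribed radius ≈ 4.09 mm, height ≈ 22.5 mm.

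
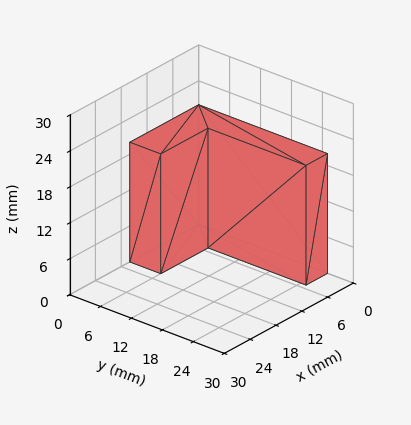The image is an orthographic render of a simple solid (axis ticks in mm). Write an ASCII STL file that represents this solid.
Reading the render: the shape is an L-shaped prism: outer 16 × 25 mm, arm thicknesses ≈ 6 mm (horizontal) and 5 mm (vertical), extruded 20 mm in z (dimensions read to the nearest mm from the axis ticks). For the STL, each face is triangulated and given an outward normal.

solid part
  facet normal 0.0000 0.0000 -1.0000
    outer loop
      vertex 16.0 6.0 0.0
      vertex 16.0 0.0 0.0
      vertex 0.0 0.0 0.0
    endloop
  endfacet
  facet normal 0.0000 0.0000 -1.0000
    outer loop
      vertex 5.0 6.0 0.0
      vertex 16.0 6.0 0.0
      vertex 0.0 0.0 0.0
    endloop
  endfacet
  facet normal 0.0000 0.0000 -1.0000
    outer loop
      vertex 5.0 25.0 0.0
      vertex 5.0 6.0 0.0
      vertex 0.0 0.0 0.0
    endloop
  endfacet
  facet normal 0.0000 0.0000 -1.0000
    outer loop
      vertex 0.0 25.0 0.0
      vertex 5.0 25.0 0.0
      vertex 0.0 0.0 0.0
    endloop
  endfacet
  facet normal 0.0000 0.0000 1.0000
    outer loop
      vertex 0.0 0.0 20.0
      vertex 16.0 0.0 20.0
      vertex 16.0 6.0 20.0
    endloop
  endfacet
  facet normal 0.0000 0.0000 1.0000
    outer loop
      vertex 0.0 0.0 20.0
      vertex 16.0 6.0 20.0
      vertex 5.0 6.0 20.0
    endloop
  endfacet
  facet normal 0.0000 0.0000 1.0000
    outer loop
      vertex 0.0 0.0 20.0
      vertex 5.0 6.0 20.0
      vertex 5.0 25.0 20.0
    endloop
  endfacet
  facet normal 0.0000 0.0000 1.0000
    outer loop
      vertex 0.0 0.0 20.0
      vertex 5.0 25.0 20.0
      vertex 0.0 25.0 20.0
    endloop
  endfacet
  facet normal 0.0000 -1.0000 0.0000
    outer loop
      vertex 0.0 0.0 0.0
      vertex 16.0 0.0 0.0
      vertex 16.0 0.0 20.0
    endloop
  endfacet
  facet normal 0.0000 -1.0000 0.0000
    outer loop
      vertex 0.0 0.0 0.0
      vertex 16.0 0.0 20.0
      vertex 0.0 0.0 20.0
    endloop
  endfacet
  facet normal 1.0000 0.0000 0.0000
    outer loop
      vertex 16.0 0.0 0.0
      vertex 16.0 6.0 0.0
      vertex 16.0 6.0 20.0
    endloop
  endfacet
  facet normal 1.0000 0.0000 0.0000
    outer loop
      vertex 16.0 0.0 0.0
      vertex 16.0 6.0 20.0
      vertex 16.0 0.0 20.0
    endloop
  endfacet
  facet normal 0.0000 1.0000 0.0000
    outer loop
      vertex 16.0 6.0 0.0
      vertex 5.0 6.0 0.0
      vertex 5.0 6.0 20.0
    endloop
  endfacet
  facet normal 0.0000 1.0000 0.0000
    outer loop
      vertex 16.0 6.0 0.0
      vertex 5.0 6.0 20.0
      vertex 16.0 6.0 20.0
    endloop
  endfacet
  facet normal 1.0000 0.0000 0.0000
    outer loop
      vertex 5.0 6.0 0.0
      vertex 5.0 25.0 0.0
      vertex 5.0 25.0 20.0
    endloop
  endfacet
  facet normal 1.0000 0.0000 0.0000
    outer loop
      vertex 5.0 6.0 0.0
      vertex 5.0 25.0 20.0
      vertex 5.0 6.0 20.0
    endloop
  endfacet
  facet normal 0.0000 1.0000 0.0000
    outer loop
      vertex 5.0 25.0 0.0
      vertex 0.0 25.0 0.0
      vertex 0.0 25.0 20.0
    endloop
  endfacet
  facet normal 0.0000 1.0000 0.0000
    outer loop
      vertex 5.0 25.0 0.0
      vertex 0.0 25.0 20.0
      vertex 5.0 25.0 20.0
    endloop
  endfacet
  facet normal -1.0000 0.0000 0.0000
    outer loop
      vertex 0.0 25.0 0.0
      vertex 0.0 0.0 0.0
      vertex 0.0 0.0 20.0
    endloop
  endfacet
  facet normal -1.0000 0.0000 0.0000
    outer loop
      vertex 0.0 25.0 0.0
      vertex 0.0 0.0 20.0
      vertex 0.0 25.0 20.0
    endloop
  endfacet
endsolid part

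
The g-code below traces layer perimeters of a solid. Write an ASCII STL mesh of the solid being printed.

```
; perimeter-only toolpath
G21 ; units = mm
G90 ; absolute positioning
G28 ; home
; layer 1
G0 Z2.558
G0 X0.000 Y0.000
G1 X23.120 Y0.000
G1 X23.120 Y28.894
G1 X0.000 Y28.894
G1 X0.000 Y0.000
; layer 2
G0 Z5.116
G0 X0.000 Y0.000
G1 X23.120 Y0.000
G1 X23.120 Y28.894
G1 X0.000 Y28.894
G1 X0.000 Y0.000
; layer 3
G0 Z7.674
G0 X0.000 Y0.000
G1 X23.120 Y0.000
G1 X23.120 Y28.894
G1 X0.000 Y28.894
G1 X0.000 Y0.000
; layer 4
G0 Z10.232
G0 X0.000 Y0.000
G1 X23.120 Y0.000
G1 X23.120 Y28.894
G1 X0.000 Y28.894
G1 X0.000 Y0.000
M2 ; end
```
solid part
  facet normal 0.0000 0.0000 -1.0000
    outer loop
      vertex 23.120 28.894 0.000
      vertex 23.120 0.000 0.000
      vertex 0.000 0.000 0.000
    endloop
  endfacet
  facet normal 0.0000 0.0000 -1.0000
    outer loop
      vertex 0.000 28.894 0.000
      vertex 23.120 28.894 0.000
      vertex 0.000 0.000 0.000
    endloop
  endfacet
  facet normal 0.0000 0.0000 1.0000
    outer loop
      vertex 0.000 0.000 10.232
      vertex 23.120 0.000 10.232
      vertex 23.120 28.894 10.232
    endloop
  endfacet
  facet normal 0.0000 0.0000 1.0000
    outer loop
      vertex 0.000 0.000 10.232
      vertex 23.120 28.894 10.232
      vertex 0.000 28.894 10.232
    endloop
  endfacet
  facet normal 0.0000 -1.0000 0.0000
    outer loop
      vertex 0.000 0.000 0.000
      vertex 23.120 0.000 0.000
      vertex 23.120 0.000 10.232
    endloop
  endfacet
  facet normal 0.0000 -1.0000 0.0000
    outer loop
      vertex 0.000 0.000 0.000
      vertex 23.120 0.000 10.232
      vertex 0.000 0.000 10.232
    endloop
  endfacet
  facet normal 0.0000 1.0000 0.0000
    outer loop
      vertex 23.120 28.894 10.232
      vertex 23.120 28.894 0.000
      vertex 0.000 28.894 0.000
    endloop
  endfacet
  facet normal 0.0000 1.0000 0.0000
    outer loop
      vertex 0.000 28.894 10.232
      vertex 23.120 28.894 10.232
      vertex 0.000 28.894 0.000
    endloop
  endfacet
  facet normal -1.0000 0.0000 0.0000
    outer loop
      vertex 0.000 28.894 10.232
      vertex 0.000 28.894 0.000
      vertex 0.000 0.000 0.000
    endloop
  endfacet
  facet normal -1.0000 0.0000 0.0000
    outer loop
      vertex 0.000 0.000 10.232
      vertex 0.000 28.894 10.232
      vertex 0.000 0.000 0.000
    endloop
  endfacet
  facet normal 1.0000 0.0000 0.0000
    outer loop
      vertex 23.120 0.000 0.000
      vertex 23.120 28.894 0.000
      vertex 23.120 28.894 10.232
    endloop
  endfacet
  facet normal 1.0000 0.0000 0.0000
    outer loop
      vertex 23.120 0.000 0.000
      vertex 23.120 28.894 10.232
      vertex 23.120 0.000 10.232
    endloop
  endfacet
endsolid part

The G0 Z moves step by Δz≈2.558 mm. Every layer's G1 loop is the same polygon, so the solid is a straight extrusion of it from z=0 to z≈10.2. Closing with flat bottom and top caps and triangulating gives 12 facets — a rectangular box, roughly 23.1 × 28.9 mm footprint and 10.2 mm tall.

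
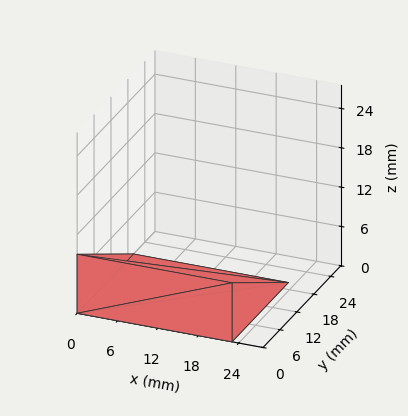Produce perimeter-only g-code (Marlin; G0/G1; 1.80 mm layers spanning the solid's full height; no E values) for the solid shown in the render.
Reading the render: the shape is a wedge (ramp): 23 × 20 mm base, rising to 9 mm along the y=0 edge and sloping linearly to z=0 at y=20 (dimensions read to the nearest mm from the axis ticks). For the g-code, the solid's height is divided into equal slices at the stated Δz and each level perimeter traced with G1 moves after a G0 lift.

; perimeter-only toolpath
G21 ; units = mm
G90 ; absolute positioning
G28 ; home
; layer 1
G0 Z1.80
G0 X0.00 Y0.00
G1 X23.00 Y0.00
G1 X23.00 Y16.00
G1 X0.00 Y16.00
G1 X0.00 Y0.00
; layer 2
G0 Z3.60
G0 X0.00 Y0.00
G1 X23.00 Y0.00
G1 X23.00 Y12.00
G1 X0.00 Y12.00
G1 X0.00 Y0.00
; layer 3
G0 Z5.40
G0 X0.00 Y0.00
G1 X23.00 Y0.00
G1 X23.00 Y8.00
G1 X0.00 Y8.00
G1 X0.00 Y0.00
; layer 4
G0 Z7.20
G0 X0.00 Y0.00
G1 X23.00 Y0.00
G1 X23.00 Y4.00
G1 X0.00 Y4.00
G1 X0.00 Y0.00
M2 ; end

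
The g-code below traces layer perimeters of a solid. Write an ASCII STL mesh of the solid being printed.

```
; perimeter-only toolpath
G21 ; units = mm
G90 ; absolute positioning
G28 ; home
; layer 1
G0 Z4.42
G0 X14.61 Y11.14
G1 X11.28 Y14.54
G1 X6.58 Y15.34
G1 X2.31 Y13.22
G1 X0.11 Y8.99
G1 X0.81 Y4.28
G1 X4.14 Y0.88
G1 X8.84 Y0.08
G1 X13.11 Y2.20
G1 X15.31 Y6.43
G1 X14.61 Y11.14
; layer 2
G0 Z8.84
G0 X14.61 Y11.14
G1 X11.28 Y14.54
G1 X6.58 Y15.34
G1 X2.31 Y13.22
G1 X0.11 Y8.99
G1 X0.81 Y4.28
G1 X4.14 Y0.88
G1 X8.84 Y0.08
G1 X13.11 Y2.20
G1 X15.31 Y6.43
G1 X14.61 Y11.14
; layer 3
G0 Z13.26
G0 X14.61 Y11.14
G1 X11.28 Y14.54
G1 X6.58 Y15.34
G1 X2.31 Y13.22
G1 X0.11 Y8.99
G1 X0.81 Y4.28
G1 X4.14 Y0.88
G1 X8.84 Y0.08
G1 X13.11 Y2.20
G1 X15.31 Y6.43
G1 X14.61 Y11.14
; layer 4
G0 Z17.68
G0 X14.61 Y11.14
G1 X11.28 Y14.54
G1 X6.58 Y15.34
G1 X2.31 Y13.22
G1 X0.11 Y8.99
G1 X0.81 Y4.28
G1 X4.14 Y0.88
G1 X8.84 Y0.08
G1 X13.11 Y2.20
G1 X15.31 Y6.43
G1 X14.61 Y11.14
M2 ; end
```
solid part
  facet normal 0.0000 0.0000 -1.0000
    outer loop
      vertex 6.58 15.34 0.00
      vertex 11.28 14.54 0.00
      vertex 14.61 11.14 0.00
    endloop
  endfacet
  facet normal 0.0000 0.0000 -1.0000
    outer loop
      vertex 2.31 13.22 0.00
      vertex 6.58 15.34 0.00
      vertex 14.61 11.14 0.00
    endloop
  endfacet
  facet normal 0.0000 0.0000 -1.0000
    outer loop
      vertex 0.11 8.99 0.00
      vertex 2.31 13.22 0.00
      vertex 14.61 11.14 0.00
    endloop
  endfacet
  facet normal 0.0000 0.0000 -1.0000
    outer loop
      vertex 0.81 4.28 0.00
      vertex 0.11 8.99 0.00
      vertex 14.61 11.14 0.00
    endloop
  endfacet
  facet normal 0.0000 0.0000 -1.0000
    outer loop
      vertex 4.14 0.88 0.00
      vertex 0.81 4.28 0.00
      vertex 14.61 11.14 0.00
    endloop
  endfacet
  facet normal 0.0000 0.0000 -1.0000
    outer loop
      vertex 8.84 0.08 0.00
      vertex 4.14 0.88 0.00
      vertex 14.61 11.14 0.00
    endloop
  endfacet
  facet normal 0.0000 0.0000 -1.0000
    outer loop
      vertex 13.11 2.20 0.00
      vertex 8.84 0.08 0.00
      vertex 14.61 11.14 0.00
    endloop
  endfacet
  facet normal 0.0000 0.0000 -1.0000
    outer loop
      vertex 15.31 6.43 0.00
      vertex 13.11 2.20 0.00
      vertex 14.61 11.14 0.00
    endloop
  endfacet
  facet normal 0.0000 0.0000 1.0000
    outer loop
      vertex 14.61 11.14 17.68
      vertex 11.28 14.54 17.68
      vertex 6.58 15.34 17.68
    endloop
  endfacet
  facet normal 0.0000 0.0000 1.0000
    outer loop
      vertex 14.61 11.14 17.68
      vertex 6.58 15.34 17.68
      vertex 2.31 13.22 17.68
    endloop
  endfacet
  facet normal 0.0000 0.0000 1.0000
    outer loop
      vertex 14.61 11.14 17.68
      vertex 2.31 13.22 17.68
      vertex 0.11 8.99 17.68
    endloop
  endfacet
  facet normal 0.0000 0.0000 1.0000
    outer loop
      vertex 14.61 11.14 17.68
      vertex 0.11 8.99 17.68
      vertex 0.81 4.28 17.68
    endloop
  endfacet
  facet normal 0.0000 0.0000 1.0000
    outer loop
      vertex 14.61 11.14 17.68
      vertex 0.81 4.28 17.68
      vertex 4.14 0.88 17.68
    endloop
  endfacet
  facet normal 0.0000 0.0000 1.0000
    outer loop
      vertex 14.61 11.14 17.68
      vertex 4.14 0.88 17.68
      vertex 8.84 0.08 17.68
    endloop
  endfacet
  facet normal 0.0000 0.0000 1.0000
    outer loop
      vertex 14.61 11.14 17.68
      vertex 8.84 0.08 17.68
      vertex 13.11 2.20 17.68
    endloop
  endfacet
  facet normal 0.0000 0.0000 1.0000
    outer loop
      vertex 14.61 11.14 17.68
      vertex 13.11 2.20 17.68
      vertex 15.31 6.43 17.68
    endloop
  endfacet
  facet normal 0.7144 0.6997 0.0000
    outer loop
      vertex 14.61 11.14 0.00
      vertex 11.28 14.54 0.00
      vertex 11.28 14.54 17.68
    endloop
  endfacet
  facet normal 0.7144 0.6997 0.0000
    outer loop
      vertex 14.61 11.14 0.00
      vertex 11.28 14.54 17.68
      vertex 14.61 11.14 17.68
    endloop
  endfacet
  facet normal 0.1678 0.9858 0.0000
    outer loop
      vertex 11.28 14.54 0.00
      vertex 6.58 15.34 0.00
      vertex 6.58 15.34 17.68
    endloop
  endfacet
  facet normal 0.1678 0.9858 0.0000
    outer loop
      vertex 11.28 14.54 0.00
      vertex 6.58 15.34 17.68
      vertex 11.28 14.54 17.68
    endloop
  endfacet
  facet normal -0.4447 0.8957 0.0000
    outer loop
      vertex 6.58 15.34 0.00
      vertex 2.31 13.22 0.00
      vertex 2.31 13.22 17.68
    endloop
  endfacet
  facet normal -0.4447 0.8957 0.0000
    outer loop
      vertex 6.58 15.34 0.00
      vertex 2.31 13.22 17.68
      vertex 6.58 15.34 17.68
    endloop
  endfacet
  facet normal -0.8872 0.4614 0.0000
    outer loop
      vertex 2.31 13.22 0.00
      vertex 0.11 8.99 0.00
      vertex 0.11 8.99 17.68
    endloop
  endfacet
  facet normal -0.8872 0.4614 0.0000
    outer loop
      vertex 2.31 13.22 0.00
      vertex 0.11 8.99 17.68
      vertex 2.31 13.22 17.68
    endloop
  endfacet
  facet normal -0.9891 -0.1470 0.0000
    outer loop
      vertex 0.11 8.99 0.00
      vertex 0.81 4.28 0.00
      vertex 0.81 4.28 17.68
    endloop
  endfacet
  facet normal -0.9891 -0.1470 0.0000
    outer loop
      vertex 0.11 8.99 0.00
      vertex 0.81 4.28 17.68
      vertex 0.11 8.99 17.68
    endloop
  endfacet
  facet normal -0.7144 -0.6997 0.0000
    outer loop
      vertex 0.81 4.28 0.00
      vertex 4.14 0.88 0.00
      vertex 4.14 0.88 17.68
    endloop
  endfacet
  facet normal -0.7144 -0.6997 0.0000
    outer loop
      vertex 0.81 4.28 0.00
      vertex 4.14 0.88 17.68
      vertex 0.81 4.28 17.68
    endloop
  endfacet
  facet normal -0.1678 -0.9858 0.0000
    outer loop
      vertex 4.14 0.88 0.00
      vertex 8.84 0.08 0.00
      vertex 8.84 0.08 17.68
    endloop
  endfacet
  facet normal -0.1678 -0.9858 0.0000
    outer loop
      vertex 4.14 0.88 0.00
      vertex 8.84 0.08 17.68
      vertex 4.14 0.88 17.68
    endloop
  endfacet
  facet normal 0.4447 -0.8957 0.0000
    outer loop
      vertex 8.84 0.08 0.00
      vertex 13.11 2.20 0.00
      vertex 13.11 2.20 17.68
    endloop
  endfacet
  facet normal 0.4447 -0.8957 0.0000
    outer loop
      vertex 8.84 0.08 0.00
      vertex 13.11 2.20 17.68
      vertex 8.84 0.08 17.68
    endloop
  endfacet
  facet normal 0.8872 -0.4614 0.0000
    outer loop
      vertex 13.11 2.20 0.00
      vertex 15.31 6.43 0.00
      vertex 15.31 6.43 17.68
    endloop
  endfacet
  facet normal 0.8872 -0.4614 0.0000
    outer loop
      vertex 13.11 2.20 0.00
      vertex 15.31 6.43 17.68
      vertex 13.11 2.20 17.68
    endloop
  endfacet
  facet normal 0.9891 0.1470 0.0000
    outer loop
      vertex 15.31 6.43 0.00
      vertex 14.61 11.14 0.00
      vertex 14.61 11.14 17.68
    endloop
  endfacet
  facet normal 0.9891 0.1470 0.0000
    outer loop
      vertex 15.31 6.43 0.00
      vertex 14.61 11.14 17.68
      vertex 15.31 6.43 17.68
    endloop
  endfacet
endsolid part

The G0 Z moves step by Δz≈4.42 mm. Every layer's G1 loop is the same polygon, so the solid is a straight extrusion of it from z=0 to z≈17.7. Closing with flat bottom and top caps and triangulating gives 36 facets — a regular 10-sided prism (a cylinder approximated with 10 flat sides), circumscribed radius ≈ 7.71 mm, height ≈ 17.7 mm.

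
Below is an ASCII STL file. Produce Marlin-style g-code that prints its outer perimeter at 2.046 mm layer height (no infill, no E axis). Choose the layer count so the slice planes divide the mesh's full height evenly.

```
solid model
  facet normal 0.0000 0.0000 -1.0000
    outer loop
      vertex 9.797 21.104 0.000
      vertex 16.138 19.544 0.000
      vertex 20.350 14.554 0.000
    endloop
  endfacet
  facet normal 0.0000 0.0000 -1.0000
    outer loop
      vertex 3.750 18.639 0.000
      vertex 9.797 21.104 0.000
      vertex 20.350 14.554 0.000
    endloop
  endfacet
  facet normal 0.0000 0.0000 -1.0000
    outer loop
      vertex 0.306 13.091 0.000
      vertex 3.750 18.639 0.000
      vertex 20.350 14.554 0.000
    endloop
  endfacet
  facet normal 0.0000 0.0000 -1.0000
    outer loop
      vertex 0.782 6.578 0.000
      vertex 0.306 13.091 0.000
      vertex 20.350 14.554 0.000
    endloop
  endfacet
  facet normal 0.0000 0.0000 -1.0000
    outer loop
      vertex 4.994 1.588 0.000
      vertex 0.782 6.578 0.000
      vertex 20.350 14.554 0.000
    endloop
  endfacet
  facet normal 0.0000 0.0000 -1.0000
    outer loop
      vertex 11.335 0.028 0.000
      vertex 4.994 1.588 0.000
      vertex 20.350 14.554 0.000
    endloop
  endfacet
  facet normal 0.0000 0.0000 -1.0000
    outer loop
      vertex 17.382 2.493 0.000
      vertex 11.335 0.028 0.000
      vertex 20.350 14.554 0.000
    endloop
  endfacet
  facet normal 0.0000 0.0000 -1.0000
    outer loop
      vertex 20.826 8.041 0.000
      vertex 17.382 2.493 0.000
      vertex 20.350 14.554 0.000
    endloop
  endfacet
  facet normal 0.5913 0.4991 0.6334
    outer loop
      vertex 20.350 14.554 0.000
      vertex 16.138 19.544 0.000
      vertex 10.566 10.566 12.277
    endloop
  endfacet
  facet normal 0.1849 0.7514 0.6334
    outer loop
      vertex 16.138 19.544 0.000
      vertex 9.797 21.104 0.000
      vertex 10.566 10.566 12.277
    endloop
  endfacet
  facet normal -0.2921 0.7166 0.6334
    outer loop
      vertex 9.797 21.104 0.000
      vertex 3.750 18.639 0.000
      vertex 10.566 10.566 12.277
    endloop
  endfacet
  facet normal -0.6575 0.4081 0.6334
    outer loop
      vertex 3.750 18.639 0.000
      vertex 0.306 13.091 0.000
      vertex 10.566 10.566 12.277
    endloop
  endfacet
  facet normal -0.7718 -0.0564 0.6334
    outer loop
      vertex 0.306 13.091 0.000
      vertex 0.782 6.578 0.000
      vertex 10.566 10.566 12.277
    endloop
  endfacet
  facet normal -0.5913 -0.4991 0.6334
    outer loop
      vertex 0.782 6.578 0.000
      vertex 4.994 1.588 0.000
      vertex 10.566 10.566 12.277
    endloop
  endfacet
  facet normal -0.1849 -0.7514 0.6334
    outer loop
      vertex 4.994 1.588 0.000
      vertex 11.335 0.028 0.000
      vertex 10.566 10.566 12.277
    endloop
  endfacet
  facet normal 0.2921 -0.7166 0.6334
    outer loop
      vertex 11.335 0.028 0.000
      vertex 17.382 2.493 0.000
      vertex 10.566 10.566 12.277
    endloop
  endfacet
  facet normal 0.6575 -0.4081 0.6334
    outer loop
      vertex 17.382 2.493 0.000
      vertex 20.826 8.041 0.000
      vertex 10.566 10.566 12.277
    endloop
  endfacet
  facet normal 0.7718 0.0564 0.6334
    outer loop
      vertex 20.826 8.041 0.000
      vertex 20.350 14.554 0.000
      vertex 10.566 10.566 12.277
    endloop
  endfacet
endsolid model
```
; perimeter-only toolpath
G21 ; units = mm
G90 ; absolute positioning
G28 ; home
; layer 1
G0 Z2.046
G0 X18.719 Y13.889
G1 X15.209 Y18.048
G1 X9.925 Y19.348
G1 X4.886 Y17.294
G1 X2.016 Y12.670
G1 X2.413 Y7.243
G1 X5.923 Y3.084
G1 X11.207 Y1.784
G1 X16.246 Y3.839
G1 X19.116 Y8.462
G1 X18.719 Y13.889
; layer 2
G0 Z4.092
G0 X17.089 Y13.225
G1 X14.281 Y16.551
G1 X10.053 Y17.591
G1 X6.022 Y15.948
G1 X3.726 Y12.249
G1 X4.043 Y7.907
G1 X6.851 Y4.581
G1 X11.079 Y3.541
G1 X15.110 Y5.184
G1 X17.406 Y8.883
G1 X17.089 Y13.225
; layer 3
G0 Z6.139
G0 X15.458 Y12.560
G1 X13.352 Y15.055
G1 X10.181 Y15.835
G1 X7.158 Y14.602
G1 X5.436 Y11.828
G1 X5.674 Y8.572
G1 X7.780 Y6.077
G1 X10.951 Y5.297
G1 X13.974 Y6.530
G1 X15.696 Y9.303
G1 X15.458 Y12.560
; layer 4
G0 Z8.185
G0 X13.827 Y11.895
G1 X12.423 Y13.559
G1 X10.310 Y14.079
G1 X8.294 Y13.257
G1 X7.146 Y11.408
G1 X7.305 Y9.237
G1 X8.709 Y7.573
G1 X10.822 Y7.053
G1 X12.838 Y7.875
G1 X13.986 Y9.724
G1 X13.827 Y11.895
; layer 5
G0 Z10.231
G0 X12.197 Y11.231
G1 X11.495 Y12.062
G1 X10.438 Y12.322
G1 X9.430 Y11.912
G1 X8.856 Y10.987
G1 X8.935 Y9.901
G1 X9.637 Y9.070
G1 X10.694 Y8.810
G1 X11.702 Y9.221
G1 X12.276 Y10.145
G1 X12.197 Y11.231
M2 ; end

The solid is a regular 10-sided pyramid, base circumscribed radius ≈ 10.6 mm, apex at z ≈ 12.3 mm. Slicing at Δz = 2.046 mm — 6 equal slices spanning the solid's height, so layer i sits at z = i·h/6 — gives 5 non-empty perimeters. Each is a 10-segment closed polygon; G0 lifts to the layer z and rapids to the start vertex, then G1 traces the edges. The cross-section shrinks linearly with z (the slice at the apex is degenerate and omitted).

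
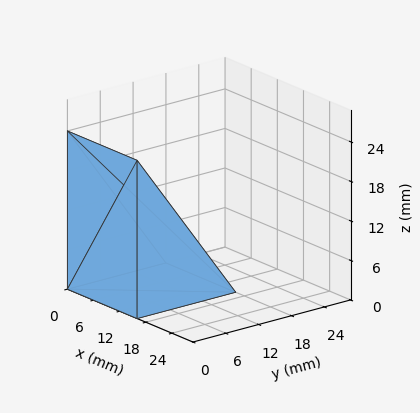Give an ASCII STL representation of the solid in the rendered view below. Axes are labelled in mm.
Reading the render: the shape is a wedge (ramp): 16 × 18 mm base, rising to 24 mm along the y=0 edge and sloping linearly to z=0 at y=18 (dimensions read to the nearest mm from the axis ticks). For the STL, each face is triangulated and given an outward normal.

solid part
  facet normal 0.0000 0.0000 -1.0000
    outer loop
      vertex 16.0 18.0 0.0
      vertex 16.0 0.0 0.0
      vertex 0.0 0.0 0.0
    endloop
  endfacet
  facet normal 0.0000 0.0000 -1.0000
    outer loop
      vertex 0.0 18.0 0.0
      vertex 16.0 18.0 0.0
      vertex 0.0 0.0 0.0
    endloop
  endfacet
  facet normal 0.0000 -1.0000 0.0000
    outer loop
      vertex 0.0 0.0 0.0
      vertex 16.0 0.0 0.0
      vertex 16.0 0.0 24.0
    endloop
  endfacet
  facet normal 0.0000 -1.0000 0.0000
    outer loop
      vertex 0.0 0.0 0.0
      vertex 16.0 0.0 24.0
      vertex 0.0 0.0 24.0
    endloop
  endfacet
  facet normal 0.0000 0.8000 0.6000
    outer loop
      vertex 0.0 0.0 24.0
      vertex 16.0 0.0 24.0
      vertex 16.0 18.0 0.0
    endloop
  endfacet
  facet normal 0.0000 0.8000 0.6000
    outer loop
      vertex 0.0 0.0 24.0
      vertex 16.0 18.0 0.0
      vertex 0.0 18.0 0.0
    endloop
  endfacet
  facet normal -1.0000 0.0000 0.0000
    outer loop
      vertex 0.0 0.0 24.0
      vertex 0.0 18.0 0.0
      vertex 0.0 0.0 0.0
    endloop
  endfacet
  facet normal 1.0000 0.0000 0.0000
    outer loop
      vertex 16.0 0.0 0.0
      vertex 16.0 18.0 0.0
      vertex 16.0 0.0 24.0
    endloop
  endfacet
endsolid part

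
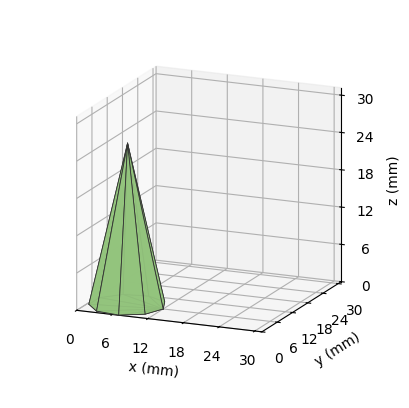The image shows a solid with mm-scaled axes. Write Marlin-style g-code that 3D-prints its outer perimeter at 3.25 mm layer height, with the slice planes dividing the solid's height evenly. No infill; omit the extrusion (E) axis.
Reading the render: the shape is a regular 9-sided pyramid, base circumscribed radius ≈ 6 mm, apex at z ≈ 26 mm (dimensions read to the nearest mm from the axis ticks). For the g-code, the solid's height is divided into equal slices at the stated Δz and each level perimeter traced with G1 moves after a G0 lift.

; perimeter-only toolpath
G21 ; units = mm
G90 ; absolute positioning
G28 ; home
; layer 1
G0 Z3.25
G0 X11.25 Y6.00
G1 X10.03 Y9.38
G1 X6.91 Y11.17
G1 X3.38 Y10.55
G1 X1.06 Y7.79
G1 X1.06 Y4.21
G1 X3.38 Y1.45
G1 X6.91 Y0.83
G1 X10.03 Y2.62
G1 X11.25 Y6.00
; layer 2
G0 Z6.50
G0 X10.50 Y6.00
G1 X9.45 Y8.89
G1 X6.78 Y10.43
G1 X3.75 Y9.90
G1 X1.77 Y7.54
G1 X1.77 Y4.46
G1 X3.75 Y2.10
G1 X6.78 Y1.57
G1 X9.45 Y3.10
G1 X10.50 Y6.00
; layer 3
G0 Z9.75
G0 X9.75 Y6.00
G1 X8.88 Y8.41
G1 X6.65 Y9.69
G1 X4.12 Y9.25
G1 X2.48 Y7.28
G1 X2.48 Y4.72
G1 X4.12 Y2.75
G1 X6.65 Y2.31
G1 X8.88 Y3.59
G1 X9.75 Y6.00
; layer 4
G0 Z13.00
G0 X9.00 Y6.00
G1 X8.30 Y7.93
G1 X6.52 Y8.96
G1 X4.50 Y8.60
G1 X3.18 Y7.03
G1 X3.18 Y4.97
G1 X4.50 Y3.40
G1 X6.52 Y3.04
G1 X8.30 Y4.07
G1 X9.00 Y6.00
; layer 5
G0 Z16.25
G0 X8.25 Y6.00
G1 X7.72 Y7.45
G1 X6.39 Y8.22
G1 X4.88 Y7.95
G1 X3.88 Y6.77
G1 X3.88 Y5.23
G1 X4.88 Y4.05
G1 X6.39 Y3.78
G1 X7.72 Y4.55
G1 X8.25 Y6.00
; layer 6
G0 Z19.50
G0 X7.50 Y6.00
G1 X7.15 Y6.96
G1 X6.26 Y7.48
G1 X5.25 Y7.30
G1 X4.59 Y6.51
G1 X4.59 Y5.49
G1 X5.25 Y4.70
G1 X6.26 Y4.52
G1 X7.15 Y5.04
G1 X7.50 Y6.00
; layer 7
G0 Z22.75
G0 X6.75 Y6.00
G1 X6.58 Y6.48
G1 X6.13 Y6.74
G1 X5.62 Y6.65
G1 X5.29 Y6.26
G1 X5.29 Y5.74
G1 X5.62 Y5.35
G1 X6.13 Y5.26
G1 X6.58 Y5.52
G1 X6.75 Y6.00
M2 ; end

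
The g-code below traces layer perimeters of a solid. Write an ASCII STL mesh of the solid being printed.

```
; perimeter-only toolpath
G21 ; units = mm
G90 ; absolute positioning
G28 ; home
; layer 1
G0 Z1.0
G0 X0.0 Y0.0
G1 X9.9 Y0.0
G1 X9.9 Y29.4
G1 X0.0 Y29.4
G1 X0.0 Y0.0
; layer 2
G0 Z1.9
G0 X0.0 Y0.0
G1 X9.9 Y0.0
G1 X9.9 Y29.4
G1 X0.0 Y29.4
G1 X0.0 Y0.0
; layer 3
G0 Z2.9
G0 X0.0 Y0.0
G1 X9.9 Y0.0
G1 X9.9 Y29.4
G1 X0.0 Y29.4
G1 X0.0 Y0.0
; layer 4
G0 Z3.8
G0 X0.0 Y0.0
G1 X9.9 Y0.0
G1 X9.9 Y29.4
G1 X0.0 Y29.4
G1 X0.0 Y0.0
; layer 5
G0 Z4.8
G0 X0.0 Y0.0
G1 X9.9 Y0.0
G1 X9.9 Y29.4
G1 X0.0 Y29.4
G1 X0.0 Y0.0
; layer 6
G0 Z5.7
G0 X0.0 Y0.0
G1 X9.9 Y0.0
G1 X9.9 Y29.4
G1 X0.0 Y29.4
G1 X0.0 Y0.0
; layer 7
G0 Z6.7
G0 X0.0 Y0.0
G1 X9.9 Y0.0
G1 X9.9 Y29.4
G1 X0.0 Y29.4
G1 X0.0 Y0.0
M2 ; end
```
solid part
  facet normal 0.0000 0.0000 -1.0000
    outer loop
      vertex 9.9 29.4 0.0
      vertex 9.9 0.0 0.0
      vertex 0.0 0.0 0.0
    endloop
  endfacet
  facet normal 0.0000 0.0000 -1.0000
    outer loop
      vertex 0.0 29.4 0.0
      vertex 9.9 29.4 0.0
      vertex 0.0 0.0 0.0
    endloop
  endfacet
  facet normal 0.0000 0.0000 1.0000
    outer loop
      vertex 0.0 0.0 6.7
      vertex 9.9 0.0 6.7
      vertex 9.9 29.4 6.7
    endloop
  endfacet
  facet normal 0.0000 0.0000 1.0000
    outer loop
      vertex 0.0 0.0 6.7
      vertex 9.9 29.4 6.7
      vertex 0.0 29.4 6.7
    endloop
  endfacet
  facet normal 0.0000 -1.0000 0.0000
    outer loop
      vertex 0.0 0.0 0.0
      vertex 9.9 0.0 0.0
      vertex 9.9 0.0 6.7
    endloop
  endfacet
  facet normal 0.0000 -1.0000 0.0000
    outer loop
      vertex 0.0 0.0 0.0
      vertex 9.9 0.0 6.7
      vertex 0.0 0.0 6.7
    endloop
  endfacet
  facet normal 0.0000 1.0000 0.0000
    outer loop
      vertex 9.9 29.4 6.7
      vertex 9.9 29.4 0.0
      vertex 0.0 29.4 0.0
    endloop
  endfacet
  facet normal 0.0000 1.0000 0.0000
    outer loop
      vertex 0.0 29.4 6.7
      vertex 9.9 29.4 6.7
      vertex 0.0 29.4 0.0
    endloop
  endfacet
  facet normal -1.0000 0.0000 0.0000
    outer loop
      vertex 0.0 29.4 6.7
      vertex 0.0 29.4 0.0
      vertex 0.0 0.0 0.0
    endloop
  endfacet
  facet normal -1.0000 0.0000 0.0000
    outer loop
      vertex 0.0 0.0 6.7
      vertex 0.0 29.4 6.7
      vertex 0.0 0.0 0.0
    endloop
  endfacet
  facet normal 1.0000 0.0000 0.0000
    outer loop
      vertex 9.9 0.0 0.0
      vertex 9.9 29.4 0.0
      vertex 9.9 29.4 6.7
    endloop
  endfacet
  facet normal 1.0000 0.0000 0.0000
    outer loop
      vertex 9.9 0.0 0.0
      vertex 9.9 29.4 6.7
      vertex 9.9 0.0 6.7
    endloop
  endfacet
endsolid part

The G0 Z moves step by Δz≈1.0 mm. Every layer's G1 loop is the same polygon, so the solid is a straight extrusion of it from z=0 to z≈6.7. Closing with flat bottom and top caps and triangulating gives 12 facets — a rectangular box, roughly 9.9 × 29.4 mm footprint and 6.7 mm tall.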